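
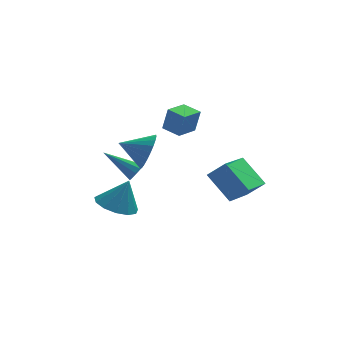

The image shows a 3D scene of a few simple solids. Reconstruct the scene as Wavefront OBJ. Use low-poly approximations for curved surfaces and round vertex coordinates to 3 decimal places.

v -3.134 -1.3 0.071
v -2.27 -1.89 -0.235
v -2.506 -1.16 1.569
v -2.128 -1.304 -0.35
v -2.305 -0.716 -0.33
v -2.745 -0.314 -0.183
v -3.309 -0.224 0.044
v -3.816 -0.476 0.28
v -4.107 -0.99 0.45
v -4.089 -1.602 0.499
v -3.768 -2.118 0.413
v -3.245 -2.374 0.218
v -2.687 -2.289 -0.024
v -1.758 2.69 -0.32
v -1.452 2.667 0.172
v -3.302 3.55 0.68
v -1.382 2.98 0.012
v -1.455 3.182 -0.275
v -1.644 3.197 -0.579
v -1.877 3.018 -0.784
v -2.065 2.714 -0.812
v -2.135 2.401 -0.653
v -2.062 2.198 -0.366
v -1.873 2.184 -0.062
v -1.64 2.363 0.144
v 0.202 1.919 2.584
v 0.474 1.93 3.845
v -0.515 2.671 2.732
v -0.244 2.682 3.993
v 1.084 2.798 2.387
v 1.355 2.809 3.648
v 0.366 3.55 2.535
v 0.638 3.561 3.796
v 0.963 -2.235 2.368
v 1.786 -2.422 3.178
v 2.031 -0.569 1.666
v 2.855 -0.756 2.476
v 1.865 -3.304 1.204
v 2.689 -3.491 2.014
v 2.934 -1.638 0.502
v 3.757 -1.825 1.312
v -1.481 -0.005 2.759
v -1.064 0.452 3.608
v -2.839 0.265 3.281
v -1.098 0.771 3.353
v -1.19 0.972 3.009
v -1.327 1.025 2.626
v -1.487 0.921 2.264
v -1.646 0.675 1.977
v -1.78 0.326 1.809
v -1.868 -0.073 1.786
v -1.898 -0.462 1.911
v -1.864 -0.781 2.165
v -1.771 -0.983 2.509
v -1.635 -1.035 2.892
v -1.475 -0.931 3.254
v -1.316 -0.686 3.541
v -1.182 -0.337 3.709
v -1.093 0.063 3.733
f 2 1 4
f 2 4 3
f 4 1 5
f 4 5 3
f 5 1 6
f 5 6 3
f 6 1 7
f 6 7 3
f 7 1 8
f 7 8 3
f 8 1 9
f 8 9 3
f 9 1 10
f 9 10 3
f 10 1 11
f 10 11 3
f 11 1 12
f 11 12 3
f 12 1 13
f 12 13 3
f 13 1 2
f 13 2 3
f 15 14 17
f 15 17 16
f 17 14 18
f 17 18 16
f 18 14 19
f 18 19 16
f 19 14 20
f 19 20 16
f 20 14 21
f 20 21 16
f 21 14 22
f 21 22 16
f 22 14 23
f 22 23 16
f 23 14 24
f 23 24 16
f 24 14 25
f 24 25 16
f 25 14 15
f 25 15 16
f 27 29 26
f 30 27 26
f 26 29 28
f 28 30 26
f 27 33 29
f 31 27 30
f 31 33 27
f 29 33 28
f 32 30 28
f 28 33 32
f 32 31 30
f 33 31 32
f 35 37 34
f 38 35 34
f 34 37 36
f 36 38 34
f 35 41 37
f 39 35 38
f 39 41 35
f 37 41 36
f 40 38 36
f 36 41 40
f 40 39 38
f 41 39 40
f 43 42 45
f 43 45 44
f 45 42 46
f 45 46 44
f 46 42 47
f 46 47 44
f 47 42 48
f 47 48 44
f 48 42 49
f 48 49 44
f 49 42 50
f 49 50 44
f 50 42 51
f 50 51 44
f 51 42 52
f 51 52 44
f 52 42 53
f 52 53 44
f 53 42 54
f 53 54 44
f 54 42 55
f 54 55 44
f 55 42 56
f 55 56 44
f 56 42 57
f 56 57 44
f 57 42 58
f 57 58 44
f 58 42 59
f 58 59 44
f 59 42 43
f 59 43 44



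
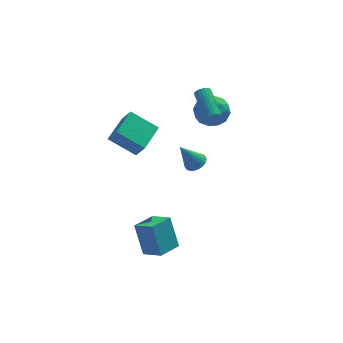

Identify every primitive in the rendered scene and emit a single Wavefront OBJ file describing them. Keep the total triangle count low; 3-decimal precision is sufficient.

v -1.557 -4.107 -4.239
v -1.913 -3.243 -2.347
v -0.366 -3.125 -4.463
v -0.721 -2.262 -2.571
v -0.679 -5.038 -3.649
v -1.034 -4.175 -1.757
v 0.513 -4.057 -3.873
v 0.157 -3.193 -1.981
v 4.197 4.554 1.171
v 4.682 4.076 2.144
v 3.018 3.044 1.016
v 3.503 2.566 1.989
v 2.836 3.545 2.078
v 3.565 4.478 2.174
v 4.135 2.642 0.986
v 4.864 3.575 1.082
v 4.644 2.894 2.03
v 3.841 3.452 2.705
v 3.859 3.668 0.455
v 3.056 4.226 1.13
v 4.543 4.448 1.671
v 3.157 2.672 1.489
v 2.765 3.248 1.541
v 3.05 2.967 2.113
v 3.887 4.684 1.688
v 4.172 4.403 2.261
v 3.086 4.091 2.222
v 3.528 2.717 0.899
v 3.813 2.436 1.472
v 4.65 4.153 1.047
v 4.935 3.872 1.619
v 4.614 3.029 0.938
v 4.806 3.471 2.176
v 4.112 2.584 2.085
v 4.484 2.629 1.496
v 4.913 3.177 1.552
v 4.334 3.799 2.573
v 3.64 2.912 2.482
v 3.248 3.488 2.534
v 3.677 4.036 2.59
v 4.311 3.105 2.506
v 4.06 4.208 0.678
v 3.366 3.321 0.587
v 4.023 3.084 0.57
v 4.452 3.632 0.626
v 3.588 4.536 1.075
v 2.894 3.649 0.984
v 2.787 3.943 1.608
v 3.216 4.491 1.664
v 3.389 4.015 0.654
v 3.465 1.171 2.895
v 3.716 1.015 3.323
v 3.445 2.973 4.194
v 3.195 3.129 3.765
v 3.869 1.086 3.211
v 3.599 3.044 4.082
v 3.961 1.17 3.051
v 3.691 3.128 3.922
v 3.978 1.254 2.867
v 3.707 3.212 3.738
v 3.916 1.325 2.687
v 3.646 3.284 3.558
v 3.786 1.373 2.539
v 3.516 3.332 3.41
v 3.607 1.39 2.445
v 3.337 3.349 3.316
v 3.407 1.374 2.42
v 3.136 3.332 3.29
v 3.215 1.327 2.466
v 2.944 3.285 3.337
v 3.061 1.256 2.578
v 2.791 3.214 3.449
v 2.969 1.172 2.738
v 2.699 3.13 3.609
v 2.953 1.088 2.922
v 2.682 3.046 3.793
v 3.014 1.016 3.102
v 2.744 2.975 3.973
v 3.144 0.968 3.25
v 2.874 2.927 4.121
v 3.323 0.951 3.344
v 3.053 2.91 4.215
v 3.524 0.968 3.37
v 3.253 2.926 4.24
v 2.737 2.74 -2.422
v 3.252 2.27 -2.143
v 1.763 2.66 -0.758
v 3.367 2.548 -2.062
v 3.374 2.86 -2.043
v 3.27 3.15 -2.09
v 3.075 3.37 -2.194
v 2.821 3.48 -2.338
v 2.553 3.463 -2.496
v 2.316 3.32 -2.641
v 2.153 3.077 -2.748
v 2.09 2.776 -2.799
v 2.14 2.469 -2.785
v 2.293 2.208 -2.708
v 2.522 2.039 -2.581
v 2.789 1.991 -2.427
v 3.047 2.073 -2.272
v -2.87 0.163 2.715
v -2.444 -0.394 3.737
v -1.802 1.73 3.123
v -1.376 1.173 4.145
v -1.364 -0.593 1.675
v -0.938 -1.15 2.697
v -0.296 0.974 2.083
v 0.13 0.417 3.105
f 2 4 1
f 5 2 1
f 1 4 3
f 3 5 1
f 2 8 4
f 6 2 5
f 6 8 2
f 4 8 3
f 7 5 3
f 3 8 7
f 7 6 5
f 8 6 7
f 9 46 25
f 46 20 49
f 25 49 14
f 46 49 25
f 9 25 21
f 25 14 26
f 21 26 10
f 25 26 21
f 9 21 30
f 21 10 31
f 30 31 16
f 21 31 30
f 9 30 42
f 30 16 45
f 42 45 19
f 30 45 42
f 9 42 46
f 42 19 50
f 46 50 20
f 42 50 46
f 10 26 37
f 26 14 40
f 37 40 18
f 26 40 37
f 14 49 27
f 49 20 48
f 27 48 13
f 49 48 27
f 20 50 47
f 50 19 43
f 47 43 11
f 50 43 47
f 19 45 44
f 45 16 32
f 44 32 15
f 45 32 44
f 16 31 36
f 31 10 33
f 36 33 17
f 31 33 36
f 12 38 24
f 38 18 39
f 24 39 13
f 38 39 24
f 12 24 22
f 24 13 23
f 22 23 11
f 24 23 22
f 12 22 29
f 22 11 28
f 29 28 15
f 22 28 29
f 12 29 34
f 29 15 35
f 34 35 17
f 29 35 34
f 12 34 38
f 34 17 41
f 38 41 18
f 34 41 38
f 13 39 27
f 39 18 40
f 27 40 14
f 39 40 27
f 11 23 47
f 23 13 48
f 47 48 20
f 23 48 47
f 15 28 44
f 28 11 43
f 44 43 19
f 28 43 44
f 17 35 36
f 35 15 32
f 36 32 16
f 35 32 36
f 18 41 37
f 41 17 33
f 37 33 10
f 41 33 37
f 52 51 55
f 52 55 53
f 53 55 56
f 53 56 54
f 55 51 57
f 55 57 56
f 56 57 58
f 56 58 54
f 57 51 59
f 57 59 58
f 58 59 60
f 58 60 54
f 59 51 61
f 59 61 60
f 60 61 62
f 60 62 54
f 61 51 63
f 61 63 62
f 62 63 64
f 62 64 54
f 63 51 65
f 63 65 64
f 64 65 66
f 64 66 54
f 65 51 67
f 65 67 66
f 66 67 68
f 66 68 54
f 67 51 69
f 67 69 68
f 68 69 70
f 68 70 54
f 69 51 71
f 69 71 70
f 70 71 72
f 70 72 54
f 71 51 73
f 71 73 72
f 72 73 74
f 72 74 54
f 73 51 75
f 73 75 74
f 74 75 76
f 74 76 54
f 75 51 77
f 75 77 76
f 76 77 78
f 76 78 54
f 77 51 79
f 77 79 78
f 78 79 80
f 78 80 54
f 79 51 81
f 79 81 80
f 80 81 82
f 80 82 54
f 81 51 83
f 81 83 82
f 82 83 84
f 82 84 54
f 83 51 52
f 83 52 84
f 84 52 53
f 84 53 54
f 86 85 88
f 86 88 87
f 88 85 89
f 88 89 87
f 89 85 90
f 89 90 87
f 90 85 91
f 90 91 87
f 91 85 92
f 91 92 87
f 92 85 93
f 92 93 87
f 93 85 94
f 93 94 87
f 94 85 95
f 94 95 87
f 95 85 96
f 95 96 87
f 96 85 97
f 96 97 87
f 97 85 98
f 97 98 87
f 98 85 99
f 98 99 87
f 99 85 100
f 99 100 87
f 100 85 101
f 100 101 87
f 101 85 86
f 101 86 87
f 103 105 102
f 106 103 102
f 102 105 104
f 104 106 102
f 103 109 105
f 107 103 106
f 107 109 103
f 105 109 104
f 108 106 104
f 104 109 108
f 108 107 106
f 109 107 108



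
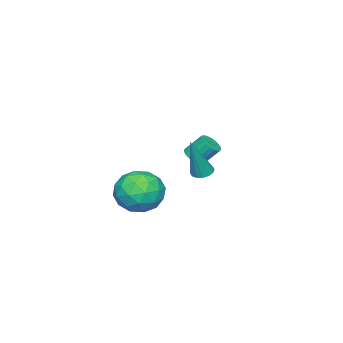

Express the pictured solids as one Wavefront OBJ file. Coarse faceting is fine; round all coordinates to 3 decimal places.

v -1.359 -1.48 -1.092
v -0.865 -1.61 -0.816
v -1.168 -0.931 0.048
v -1.661 -0.8 -0.228
v -0.8 -1.404 -0.956
v -1.103 -0.724 -0.092
v -0.845 -1.212 -1.123
v -1.148 -0.532 -0.259
v -0.992 -1.073 -1.284
v -1.295 -0.394 -0.42
v -1.212 -1.015 -1.406
v -1.514 -0.335 -0.542
v -1.461 -1.049 -1.467
v -1.763 -0.369 -0.603
v -1.689 -1.168 -1.453
v -1.992 -0.489 -0.589
v -1.852 -1.349 -1.368
v -2.155 -0.67 -0.504
v -1.917 -1.556 -1.228
v -2.22 -0.876 -0.364
v -1.872 -1.748 -1.061
v -2.175 -1.068 -0.197
v -1.725 -1.886 -0.9
v -2.028 -1.207 -0.036
v -1.506 -1.945 -0.778
v -1.808 -1.265 0.086
v -1.257 -1.911 -0.717
v -1.559 -1.231 0.147
v -1.028 -1.791 -0.731
v -1.331 -1.112 0.133
v 0.494 0.065 -0.903
v 0.986 0.092 -1.096
v 1.286 -0.065 1.103
v 0.914 0.352 -1.05
v 0.729 0.536 -0.965
v 0.481 0.593 -0.863
v 0.236 0.509 -0.772
v 0.06 0.306 -0.716
v 0.001 0.038 -0.709
v 0.073 -0.222 -0.755
v 0.259 -0.406 -0.84
v 0.507 -0.463 -0.942
v 0.751 -0.379 -1.033
v 0.927 -0.176 -1.09
v 4.101 -0.283 -0.218
v 4.726 -0.365 -1.2
v 2.894 -1.575 -0.88
v 3.519 -1.657 -1.862
v 3.958 -2.055 -0.856
v 4.704 -1.256 -0.447
v 2.916 -0.684 -1.633
v 3.662 0.115 -1.224
v 3.994 -0.613 -2.075
v 4.638 -1.46 -1.594
v 2.982 -0.48 -0.486
v 3.626 -1.327 -0.005
v 4.52 -0.21 -0.651
v 3.1 -1.73 -1.429
v 3.358 -1.963 -0.837
v 3.726 -2.011 -1.415
v 4.507 -0.734 -0.209
v 4.874 -0.782 -0.786
v 4.422 -1.775 -0.583
v 2.746 -1.158 -1.294
v 3.113 -1.206 -1.871
v 3.894 0.071 -0.665
v 4.262 0.023 -1.243
v 3.198 -0.165 -1.497
v 4.457 -0.404 -1.742
v 3.747 -1.164 -2.131
v 3.393 -0.592 -1.997
v 3.831 -0.122 -1.756
v 4.835 -0.902 -1.46
v 4.125 -1.662 -1.849
v 4.383 -1.895 -1.258
v 4.822 -1.426 -1.017
v 4.405 -1.048 -1.974
v 3.495 -0.278 -0.231
v 2.785 -1.038 -0.62
v 2.798 -0.514 -1.063
v 3.237 -0.045 -0.822
v 3.873 -0.776 0.051
v 3.163 -1.536 -0.338
v 3.789 -1.818 -0.324
v 4.227 -1.348 -0.083
v 3.215 -0.892 -0.106
f 2 1 5
f 2 5 3
f 3 5 6
f 3 6 4
f 5 1 7
f 5 7 6
f 6 7 8
f 6 8 4
f 7 1 9
f 7 9 8
f 8 9 10
f 8 10 4
f 9 1 11
f 9 11 10
f 10 11 12
f 10 12 4
f 11 1 13
f 11 13 12
f 12 13 14
f 12 14 4
f 13 1 15
f 13 15 14
f 14 15 16
f 14 16 4
f 15 1 17
f 15 17 16
f 16 17 18
f 16 18 4
f 17 1 19
f 17 19 18
f 18 19 20
f 18 20 4
f 19 1 21
f 19 21 20
f 20 21 22
f 20 22 4
f 21 1 23
f 21 23 22
f 22 23 24
f 22 24 4
f 23 1 25
f 23 25 24
f 24 25 26
f 24 26 4
f 25 1 27
f 25 27 26
f 26 27 28
f 26 28 4
f 27 1 29
f 27 29 28
f 28 29 30
f 28 30 4
f 29 1 2
f 29 2 30
f 30 2 3
f 30 3 4
f 32 31 34
f 32 34 33
f 34 31 35
f 34 35 33
f 35 31 36
f 35 36 33
f 36 31 37
f 36 37 33
f 37 31 38
f 37 38 33
f 38 31 39
f 38 39 33
f 39 31 40
f 39 40 33
f 40 31 41
f 40 41 33
f 41 31 42
f 41 42 33
f 42 31 43
f 42 43 33
f 43 31 44
f 43 44 33
f 44 31 32
f 44 32 33
f 45 82 61
f 82 56 85
f 61 85 50
f 82 85 61
f 45 61 57
f 61 50 62
f 57 62 46
f 61 62 57
f 45 57 66
f 57 46 67
f 66 67 52
f 57 67 66
f 45 66 78
f 66 52 81
f 78 81 55
f 66 81 78
f 45 78 82
f 78 55 86
f 82 86 56
f 78 86 82
f 46 62 73
f 62 50 76
f 73 76 54
f 62 76 73
f 50 85 63
f 85 56 84
f 63 84 49
f 85 84 63
f 56 86 83
f 86 55 79
f 83 79 47
f 86 79 83
f 55 81 80
f 81 52 68
f 80 68 51
f 81 68 80
f 52 67 72
f 67 46 69
f 72 69 53
f 67 69 72
f 48 74 60
f 74 54 75
f 60 75 49
f 74 75 60
f 48 60 58
f 60 49 59
f 58 59 47
f 60 59 58
f 48 58 65
f 58 47 64
f 65 64 51
f 58 64 65
f 48 65 70
f 65 51 71
f 70 71 53
f 65 71 70
f 48 70 74
f 70 53 77
f 74 77 54
f 70 77 74
f 49 75 63
f 75 54 76
f 63 76 50
f 75 76 63
f 47 59 83
f 59 49 84
f 83 84 56
f 59 84 83
f 51 64 80
f 64 47 79
f 80 79 55
f 64 79 80
f 53 71 72
f 71 51 68
f 72 68 52
f 71 68 72
f 54 77 73
f 77 53 69
f 73 69 46
f 77 69 73



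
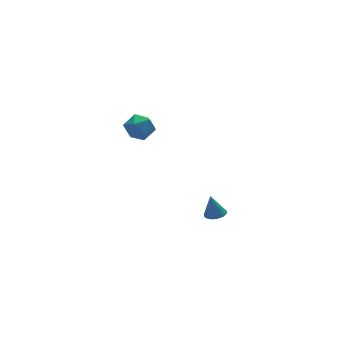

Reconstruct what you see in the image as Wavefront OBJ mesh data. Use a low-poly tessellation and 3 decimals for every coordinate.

v 0.374 -2.25 -4.602
v 0.803 -2.675 -4.462
v 0.206 -1.99 -3.298
v 0.958 -2.424 -4.492
v 0.98 -2.133 -4.548
v 0.863 -1.869 -4.615
v 0.633 -1.692 -4.68
v 0.344 -1.643 -4.726
v 0.062 -1.733 -4.745
v -0.149 -1.941 -4.73
v -0.24 -2.22 -4.686
v -0.191 -2.506 -4.623
v -0.012 -2.733 -4.555
v 0.255 -2.849 -4.498
v 0.549 -2.828 -4.464
v -3.612 -0.982 3.852
v -2.879 -0.99 3.359
v -4.261 -1.83 2.901
v -3.528 -1.838 2.408
v -3.538 -2.247 3.191
v -3.138 -1.724 3.778
v -4.002 -1.096 2.482
v -3.602 -0.573 3.069
v -3.121 -1.061 2.512
v -2.834 -1.772 2.95
v -4.306 -1.048 3.31
v -4.019 -1.759 3.748
f 2 1 4
f 2 4 3
f 4 1 5
f 4 5 3
f 5 1 6
f 5 6 3
f 6 1 7
f 6 7 3
f 7 1 8
f 7 8 3
f 8 1 9
f 8 9 3
f 9 1 10
f 9 10 3
f 10 1 11
f 10 11 3
f 11 1 12
f 11 12 3
f 12 1 13
f 12 13 3
f 13 1 14
f 13 14 3
f 14 1 15
f 14 15 3
f 15 1 2
f 15 2 3
f 16 27 21
f 16 21 17
f 16 17 23
f 16 23 26
f 16 26 27
f 17 21 25
f 21 27 20
f 27 26 18
f 26 23 22
f 23 17 24
f 19 25 20
f 19 20 18
f 19 18 22
f 19 22 24
f 19 24 25
f 20 25 21
f 18 20 27
f 22 18 26
f 24 22 23
f 25 24 17



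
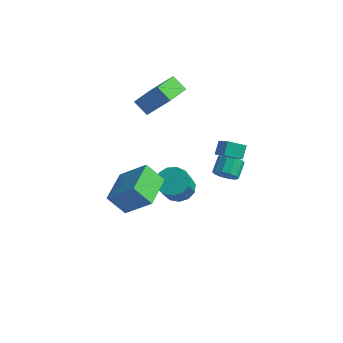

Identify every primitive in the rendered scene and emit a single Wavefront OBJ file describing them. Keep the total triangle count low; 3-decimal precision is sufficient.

v -1.205 -5.135 -1.965
v 0.348 -4.891 -0.634
v -1.778 -3.073 -1.675
v -0.225 -2.829 -0.343
v -0.315 -4.731 -3.077
v 1.238 -4.487 -1.745
v -0.888 -2.669 -2.786
v 0.665 -2.425 -1.455
v -0.384 0.564 -4.643
v 0.563 0.737 -4.757
v 0.972 -0.472 -3.191
v 0.024 -0.644 -3.077
v 0.378 1.119 -4.414
v 0.786 -0.09 -2.848
v -0.05 1.325 -4.143
v 0.359 0.117 -2.577
v -0.584 1.29 -4.031
v -0.175 0.081 -2.465
v -1.054 1.024 -4.113
v -0.646 -0.185 -2.547
v -1.312 0.612 -4.364
v -0.903 -0.596 -2.798
v -1.275 0.185 -4.703
v -0.867 -1.023 -3.137
v -0.956 -0.121 -5.023
v -0.547 -1.33 -3.457
v -0.454 -0.21 -5.223
v -0.046 -1.419 -3.657
v 0.069 -0.053 -5.238
v 0.477 -1.262 -3.672
v 0.448 0.3 -5.065
v 0.857 -0.909 -3.498
v 3.353 -0.626 -1.127
v 3.747 -0.218 -1.586
v 3.561 0.674 -0.952
v 3.167 0.266 -0.493
v 3.318 -0.209 -1.725
v 3.132 0.684 -1.091
v 2.902 -0.359 -1.635
v 2.716 0.533 -1.001
v 2.659 -0.611 -1.351
v 2.473 0.281 -0.718
v 2.68 -0.869 -0.982
v 2.494 0.023 -0.348
v 2.959 -1.034 -0.668
v 2.773 -0.142 -0.034
v 3.388 -1.044 -0.529
v 3.202 -0.151 0.105
v 3.804 -0.893 -0.619
v 3.618 -0.001 0.015
v 4.047 -0.641 -0.902
v 3.861 0.251 -0.269
v 4.026 -0.383 -1.272
v 3.84 0.509 -0.638
v 2.987 -1.143 0.786
v 2.862 -0.55 1.437
v 3.744 -0.528 0.371
v 3.618 0.066 1.022
v 3.962 -1.806 1.578
v 3.836 -1.212 2.229
v 4.718 -1.19 1.163
v 4.593 -0.597 1.814
v -1.917 -0.218 1.372
v -2.765 -0.202 2.103
v -2.013 1.482 1.222
v -2.862 1.499 1.952
v -0.538 0.001 2.968
v -1.387 0.018 3.698
v -0.635 1.702 2.817
v -1.483 1.718 3.548
f 2 4 1
f 5 2 1
f 1 4 3
f 3 5 1
f 2 8 4
f 6 2 5
f 6 8 2
f 4 8 3
f 7 5 3
f 3 8 7
f 7 6 5
f 8 6 7
f 10 9 13
f 10 13 11
f 11 13 14
f 11 14 12
f 13 9 15
f 13 15 14
f 14 15 16
f 14 16 12
f 15 9 17
f 15 17 16
f 16 17 18
f 16 18 12
f 17 9 19
f 17 19 18
f 18 19 20
f 18 20 12
f 19 9 21
f 19 21 20
f 20 21 22
f 20 22 12
f 21 9 23
f 21 23 22
f 22 23 24
f 22 24 12
f 23 9 25
f 23 25 24
f 24 25 26
f 24 26 12
f 25 9 27
f 25 27 26
f 26 27 28
f 26 28 12
f 27 9 29
f 27 29 28
f 28 29 30
f 28 30 12
f 29 9 31
f 29 31 30
f 30 31 32
f 30 32 12
f 31 9 10
f 31 10 32
f 32 10 11
f 32 11 12
f 34 33 37
f 34 37 35
f 35 37 38
f 35 38 36
f 37 33 39
f 37 39 38
f 38 39 40
f 38 40 36
f 39 33 41
f 39 41 40
f 40 41 42
f 40 42 36
f 41 33 43
f 41 43 42
f 42 43 44
f 42 44 36
f 43 33 45
f 43 45 44
f 44 45 46
f 44 46 36
f 45 33 47
f 45 47 46
f 46 47 48
f 46 48 36
f 47 33 49
f 47 49 48
f 48 49 50
f 48 50 36
f 49 33 51
f 49 51 50
f 50 51 52
f 50 52 36
f 51 33 53
f 51 53 52
f 52 53 54
f 52 54 36
f 53 33 34
f 53 34 54
f 54 34 35
f 54 35 36
f 56 58 55
f 59 56 55
f 55 58 57
f 57 59 55
f 56 62 58
f 60 56 59
f 60 62 56
f 58 62 57
f 61 59 57
f 57 62 61
f 61 60 59
f 62 60 61
f 64 66 63
f 67 64 63
f 63 66 65
f 65 67 63
f 64 70 66
f 68 64 67
f 68 70 64
f 66 70 65
f 69 67 65
f 65 70 69
f 69 68 67
f 70 68 69



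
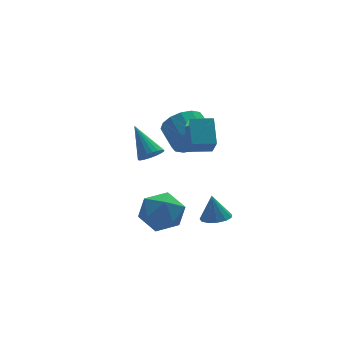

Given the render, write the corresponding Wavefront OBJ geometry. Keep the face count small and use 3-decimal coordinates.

v 1.659 -1.775 0.565
v 1.532 -2.445 1.415
v 1.997 -0.766 1.412
v 1.869 -1.436 2.262
v 2.631 -2.044 0.498
v 2.503 -2.714 1.348
v 2.968 -1.035 1.345
v 2.841 -1.705 2.195
v -0.316 -2.683 1.358
v 0.218 -2.506 1.267
v -0.524 -1.497 2.442
v 0.097 -2.381 1.107
v -0.096 -2.308 0.99
v -0.327 -2.299 0.936
v -0.556 -2.357 0.956
v -0.743 -2.472 1.045
v -0.857 -2.622 1.188
v -0.877 -2.784 1.361
v -0.801 -2.927 1.533
v -0.64 -3.029 1.675
v -0.424 -3.071 1.762
v -0.189 -3.045 1.779
v 0.024 -2.957 1.723
v 0.178 -2.822 1.605
v 0.247 -2.662 1.443
v 3.307 -1.032 -4.277
v 3.71 -0.482 -4.383
v 3.233 -0.748 -3.083
v 3.344 -0.361 -4.434
v 2.966 -0.453 -4.436
v 2.697 -0.729 -4.387
v 2.621 -1.101 -4.303
v 2.763 -1.451 -4.211
v 3.077 -1.668 -4.14
v 3.465 -1.683 -4.113
v 3.802 -1.492 -4.137
v 3.982 -1.154 -4.207
v 3.948 -0.778 -4.298
v 3.26 1.179 -0.805
v 3.933 1.466 -1.457
v 3.932 2.628 -0.947
v 3.26 2.341 -0.295
v 3.487 1.562 -1.678
v 3.486 2.725 -1.168
v 2.98 1.556 -1.665
v 2.979 2.719 -1.155
v 2.548 1.449 -1.422
v 2.547 2.612 -0.911
v 2.307 1.269 -1.013
v 2.306 2.432 -0.502
v 2.321 1.065 -0.549
v 2.321 2.228 -0.038
v 2.588 0.892 -0.153
v 2.587 2.054 0.357
v 3.034 0.795 0.068
v 3.033 1.958 0.578
v 3.541 0.801 0.055
v 3.54 1.964 0.565
v 3.973 0.908 -0.189
v 3.972 2.071 0.322
v 4.214 1.088 -0.598
v 4.213 2.251 -0.087
v 4.199 1.292 -1.062
v 4.199 2.455 -0.551
v -0.84 -2.539 -2.172
v 0.039 -2.486 -2.728
v -0.039 -3.434 -0.992
v 0.84 -3.381 -1.548
v 0.456 -2.525 -1.097
v -0.039 -1.971 -1.826
v 0.039 -3.949 -1.894
v -0.456 -3.395 -2.623
v 0.582 -3.357 -2.556
v 0.84 -2.477 -2.063
v -0.84 -3.443 -1.657
v -0.582 -2.563 -1.164
f 2 4 1
f 5 2 1
f 1 4 3
f 3 5 1
f 2 8 4
f 6 2 5
f 6 8 2
f 4 8 3
f 7 5 3
f 3 8 7
f 7 6 5
f 8 6 7
f 10 9 12
f 10 12 11
f 12 9 13
f 12 13 11
f 13 9 14
f 13 14 11
f 14 9 15
f 14 15 11
f 15 9 16
f 15 16 11
f 16 9 17
f 16 17 11
f 17 9 18
f 17 18 11
f 18 9 19
f 18 19 11
f 19 9 20
f 19 20 11
f 20 9 21
f 20 21 11
f 21 9 22
f 21 22 11
f 22 9 23
f 22 23 11
f 23 9 24
f 23 24 11
f 24 9 25
f 24 25 11
f 25 9 10
f 25 10 11
f 27 26 29
f 27 29 28
f 29 26 30
f 29 30 28
f 30 26 31
f 30 31 28
f 31 26 32
f 31 32 28
f 32 26 33
f 32 33 28
f 33 26 34
f 33 34 28
f 34 26 35
f 34 35 28
f 35 26 36
f 35 36 28
f 36 26 37
f 36 37 28
f 37 26 38
f 37 38 28
f 38 26 27
f 38 27 28
f 40 39 43
f 40 43 41
f 41 43 44
f 41 44 42
f 43 39 45
f 43 45 44
f 44 45 46
f 44 46 42
f 45 39 47
f 45 47 46
f 46 47 48
f 46 48 42
f 47 39 49
f 47 49 48
f 48 49 50
f 48 50 42
f 49 39 51
f 49 51 50
f 50 51 52
f 50 52 42
f 51 39 53
f 51 53 52
f 52 53 54
f 52 54 42
f 53 39 55
f 53 55 54
f 54 55 56
f 54 56 42
f 55 39 57
f 55 57 56
f 56 57 58
f 56 58 42
f 57 39 59
f 57 59 58
f 58 59 60
f 58 60 42
f 59 39 61
f 59 61 60
f 60 61 62
f 60 62 42
f 61 39 63
f 61 63 62
f 62 63 64
f 62 64 42
f 63 39 40
f 63 40 64
f 64 40 41
f 64 41 42
f 65 76 70
f 65 70 66
f 65 66 72
f 65 72 75
f 65 75 76
f 66 70 74
f 70 76 69
f 76 75 67
f 75 72 71
f 72 66 73
f 68 74 69
f 68 69 67
f 68 67 71
f 68 71 73
f 68 73 74
f 69 74 70
f 67 69 76
f 71 67 75
f 73 71 72
f 74 73 66



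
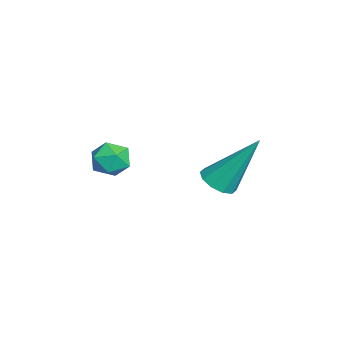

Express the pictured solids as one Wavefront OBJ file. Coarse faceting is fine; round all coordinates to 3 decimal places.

v -0.907 -0.501 -0.617
v -0.304 -0.406 -0.726
v -0.773 0.641 1.117
v -0.501 -0.124 -0.896
v -0.853 0.013 -0.959
v -1.226 -0.045 -0.892
v -1.477 -0.278 -0.719
v -1.51 -0.596 -0.508
v -1.313 -0.877 -0.338
v -0.961 -1.015 -0.274
v -0.589 -0.956 -0.342
v -0.338 -0.723 -0.514
v -0.8 -3.443 0.9
v -0.536 -3.042 0.46
v 0.116 -3.958 0.98
v 0.38 -3.557 0.54
v 0.223 -3.333 1.131
v -0.344 -3.015 1.082
v -0.076 -3.985 0.358
v -0.643 -3.667 0.309
v -0.089 -3.377 0.125
v 0.096 -2.974 0.603
v -0.516 -4.026 0.837
v -0.331 -3.623 1.315
f 2 1 4
f 2 4 3
f 4 1 5
f 4 5 3
f 5 1 6
f 5 6 3
f 6 1 7
f 6 7 3
f 7 1 8
f 7 8 3
f 8 1 9
f 8 9 3
f 9 1 10
f 9 10 3
f 10 1 11
f 10 11 3
f 11 1 12
f 11 12 3
f 12 1 2
f 12 2 3
f 13 24 18
f 13 18 14
f 13 14 20
f 13 20 23
f 13 23 24
f 14 18 22
f 18 24 17
f 24 23 15
f 23 20 19
f 20 14 21
f 16 22 17
f 16 17 15
f 16 15 19
f 16 19 21
f 16 21 22
f 17 22 18
f 15 17 24
f 19 15 23
f 21 19 20
f 22 21 14



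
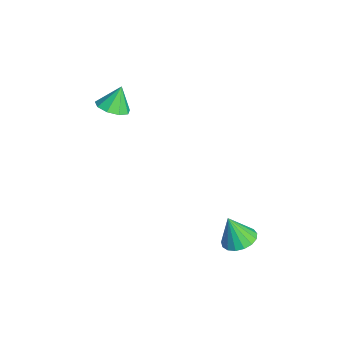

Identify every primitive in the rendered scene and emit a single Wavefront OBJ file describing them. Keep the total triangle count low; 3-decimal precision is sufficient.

v -2.928 -3.569 1.634
v -2.256 -2.855 1.5
v -3.272 -2.991 2.986
v -2.857 -2.655 1.261
v -3.491 -2.883 1.197
v -3.862 -3.432 1.337
v -3.795 -4.045 1.617
v -3.323 -4.436 1.904
v -2.665 -4.421 2.065
v -2.13 -4.007 2.025
v -1.969 -3.389 1.802
v 3.955 1.781 -4.287
v 4.445 2.578 -3.935
v 3.665 1.219 -2.613
v 3.991 2.727 -3.964
v 3.529 2.658 -4.066
v 3.164 2.389 -4.22
v 2.98 1.981 -4.389
v 3.02 1.527 -4.534
v 3.273 1.131 -4.623
v 3.683 0.884 -4.635
v 4.155 0.842 -4.568
v 4.581 1.016 -4.436
v 4.864 1.365 -4.27
v 4.938 1.809 -4.108
v 4.787 2.247 -3.987
f 2 1 4
f 2 4 3
f 4 1 5
f 4 5 3
f 5 1 6
f 5 6 3
f 6 1 7
f 6 7 3
f 7 1 8
f 7 8 3
f 8 1 9
f 8 9 3
f 9 1 10
f 9 10 3
f 10 1 11
f 10 11 3
f 11 1 2
f 11 2 3
f 13 12 15
f 13 15 14
f 15 12 16
f 15 16 14
f 16 12 17
f 16 17 14
f 17 12 18
f 17 18 14
f 18 12 19
f 18 19 14
f 19 12 20
f 19 20 14
f 20 12 21
f 20 21 14
f 21 12 22
f 21 22 14
f 22 12 23
f 22 23 14
f 23 12 24
f 23 24 14
f 24 12 25
f 24 25 14
f 25 12 26
f 25 26 14
f 26 12 13
f 26 13 14



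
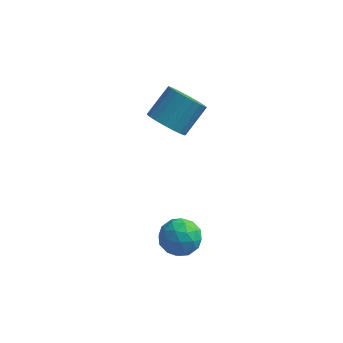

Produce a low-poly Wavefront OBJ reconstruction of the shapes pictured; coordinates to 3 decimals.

v -2.548 -2.146 -0.338
v -1.905 -2.57 0.025
v -3.235 -3.33 -0.505
v -2.592 -3.754 -0.142
v -3.076 -3.232 0.326
v -2.651 -2.501 0.429
v -2.489 -3.399 -0.909
v -2.064 -2.668 -0.806
v -1.868 -3.345 -0.328
v -2.231 -3.242 0.435
v -2.909 -2.658 -0.915
v -3.272 -2.555 -0.152
v -2.167 -2.254 -0.142
v -2.973 -3.646 -0.338
v -3.258 -3.339 -0.063
v -2.88 -3.588 0.151
v -2.605 -2.214 0.096
v -2.227 -2.463 0.309
v -2.915 -2.852 0.486
v -2.913 -3.437 -0.789
v -2.535 -3.686 -0.576
v -2.26 -2.312 -0.631
v -1.882 -2.561 -0.417
v -2.225 -3.048 -0.966
v -1.767 -2.959 -0.136
v -2.17 -3.654 -0.234
v -2.11 -3.446 -0.685
v -1.86 -3.016 -0.625
v -1.98 -2.898 0.313
v -2.383 -3.594 0.215
v -2.668 -3.287 0.49
v -2.419 -2.858 0.55
v -1.958 -3.353 0.105
v -2.757 -2.306 -0.695
v -3.16 -3.002 -0.793
v -2.721 -3.042 -1.03
v -2.472 -2.613 -0.97
v -2.97 -2.246 -0.246
v -3.373 -2.941 -0.344
v -3.28 -2.884 0.145
v -3.03 -2.454 0.205
v -3.182 -2.547 -0.585
v -4.185 0.789 2.507
v -3.528 0.26 2.674
v -2.978 1.242 3.621
v -3.635 1.771 3.453
v -3.401 0.452 2.401
v -2.851 1.434 3.347
v -3.409 0.703 2.146
v -2.859 1.685 3.092
v -3.551 0.968 1.953
v -3.002 1.95 2.899
v -3.803 1.203 1.856
v -3.254 2.184 2.803
v -4.121 1.366 1.872
v -3.572 2.347 2.818
v -4.45 1.429 1.997
v -3.901 2.411 2.943
v -4.733 1.382 2.211
v -4.184 2.363 3.157
v -4.921 1.232 2.475
v -4.372 2.213 3.422
v -4.982 1.005 2.746
v -4.433 1.987 3.692
v -4.905 0.742 2.974
v -4.356 1.723 3.921
v -4.703 0.486 3.122
v -4.154 1.468 4.069
v -4.412 0.283 3.164
v -3.863 1.265 4.11
v -4.081 0.167 3.092
v -3.532 1.149 4.038
v -3.769 0.159 2.919
v -3.219 1.141 3.865
f 1 38 17
f 38 12 41
f 17 41 6
f 38 41 17
f 1 17 13
f 17 6 18
f 13 18 2
f 17 18 13
f 1 13 22
f 13 2 23
f 22 23 8
f 13 23 22
f 1 22 34
f 22 8 37
f 34 37 11
f 22 37 34
f 1 34 38
f 34 11 42
f 38 42 12
f 34 42 38
f 2 18 29
f 18 6 32
f 29 32 10
f 18 32 29
f 6 41 19
f 41 12 40
f 19 40 5
f 41 40 19
f 12 42 39
f 42 11 35
f 39 35 3
f 42 35 39
f 11 37 36
f 37 8 24
f 36 24 7
f 37 24 36
f 8 23 28
f 23 2 25
f 28 25 9
f 23 25 28
f 4 30 16
f 30 10 31
f 16 31 5
f 30 31 16
f 4 16 14
f 16 5 15
f 14 15 3
f 16 15 14
f 4 14 21
f 14 3 20
f 21 20 7
f 14 20 21
f 4 21 26
f 21 7 27
f 26 27 9
f 21 27 26
f 4 26 30
f 26 9 33
f 30 33 10
f 26 33 30
f 5 31 19
f 31 10 32
f 19 32 6
f 31 32 19
f 3 15 39
f 15 5 40
f 39 40 12
f 15 40 39
f 7 20 36
f 20 3 35
f 36 35 11
f 20 35 36
f 9 27 28
f 27 7 24
f 28 24 8
f 27 24 28
f 10 33 29
f 33 9 25
f 29 25 2
f 33 25 29
f 44 43 47
f 44 47 45
f 45 47 48
f 45 48 46
f 47 43 49
f 47 49 48
f 48 49 50
f 48 50 46
f 49 43 51
f 49 51 50
f 50 51 52
f 50 52 46
f 51 43 53
f 51 53 52
f 52 53 54
f 52 54 46
f 53 43 55
f 53 55 54
f 54 55 56
f 54 56 46
f 55 43 57
f 55 57 56
f 56 57 58
f 56 58 46
f 57 43 59
f 57 59 58
f 58 59 60
f 58 60 46
f 59 43 61
f 59 61 60
f 60 61 62
f 60 62 46
f 61 43 63
f 61 63 62
f 62 63 64
f 62 64 46
f 63 43 65
f 63 65 64
f 64 65 66
f 64 66 46
f 65 43 67
f 65 67 66
f 66 67 68
f 66 68 46
f 67 43 69
f 67 69 68
f 68 69 70
f 68 70 46
f 69 43 71
f 69 71 70
f 70 71 72
f 70 72 46
f 71 43 73
f 71 73 72
f 72 73 74
f 72 74 46
f 73 43 44
f 73 44 74
f 74 44 45
f 74 45 46



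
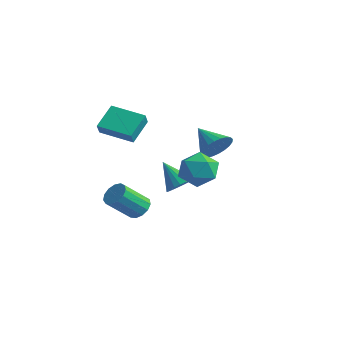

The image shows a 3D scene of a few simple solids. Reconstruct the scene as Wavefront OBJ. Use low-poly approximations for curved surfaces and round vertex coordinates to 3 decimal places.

v -0.68 -2.309 -1.296
v -0.344 -2.854 -1.724
v -0.783 -4.156 -0.411
v -1.12 -3.611 0.016
v -0.036 -2.696 -1.464
v -0.475 -3.997 -0.151
v 0.068 -2.414 -1.15
v -0.371 -3.716 0.163
v -0.066 -2.1 -0.883
v -0.505 -3.401 0.43
v -0.395 -1.852 -0.747
v -0.834 -3.153 0.566
v -0.814 -1.749 -0.786
v -1.254 -3.05 0.527
v -1.192 -1.824 -0.986
v -1.631 -3.126 0.326
v -1.407 -2.053 -1.285
v -1.846 -3.355 0.027
v -1.391 -2.364 -1.588
v -1.83 -3.665 -0.275
v -1.15 -2.657 -1.798
v -1.589 -3.958 -0.485
v -0.76 -2.84 -1.849
v -1.199 -4.141 -0.536
v 0.931 1.646 2.306
v 1.439 1.849 3.156
v -0.571 1.774 3.174
v 1.386 2.211 3.01
v 1.263 2.487 2.757
v 1.09 2.635 2.435
v 0.893 2.633 2.094
v 0.701 2.48 1.785
v 0.545 2.2 1.555
v 0.448 1.836 1.44
v 0.424 1.443 1.457
v 0.477 1.081 1.603
v 0.6 0.805 1.856
v 0.773 0.657 2.177
v 0.97 0.66 2.519
v 1.161 0.812 2.827
v 1.318 1.092 3.057
v 1.415 1.456 3.172
v 3.856 -1.598 2.251
v 4.686 -2.231 2.726
v 2.594 -2.469 3.294
v 3.424 -3.102 3.769
v 3.358 -1.981 3.996
v 4.138 -1.442 3.351
v 3.142 -3.258 2.669
v 3.922 -2.719 2.024
v 4.244 -3.257 2.984
v 4.377 -2.467 3.804
v 2.903 -2.233 2.216
v 3.036 -1.443 3.036
v -3.53 -2.434 3.239
v -3.849 -1.136 4.207
v -1.716 -1.726 2.886
v -2.034 -0.428 3.854
v -3.226 -2.872 3.926
v -3.544 -1.574 4.894
v -1.411 -2.164 3.573
v -1.73 -0.866 4.541
v -0.349 0.32 -0.456
v 0.278 0.092 0.086
v -1.551 0.18 0.876
v 0.276 0.448 0.12
v 0.165 0.782 0.055
v -0.035 1.035 -0.098
v -0.289 1.165 -0.314
v -0.553 1.149 -0.554
v -0.782 0.99 -0.777
v -0.937 0.714 -0.945
v -0.989 0.37 -1.028
v -0.931 0.018 -1.013
v -0.773 -0.283 -0.901
v -0.541 -0.479 -0.712
v -0.276 -0.537 -0.48
v -0.023 -0.447 -0.243
v 0.173 -0.225 -0.043
f 2 1 5
f 2 5 3
f 3 5 6
f 3 6 4
f 5 1 7
f 5 7 6
f 6 7 8
f 6 8 4
f 7 1 9
f 7 9 8
f 8 9 10
f 8 10 4
f 9 1 11
f 9 11 10
f 10 11 12
f 10 12 4
f 11 1 13
f 11 13 12
f 12 13 14
f 12 14 4
f 13 1 15
f 13 15 14
f 14 15 16
f 14 16 4
f 15 1 17
f 15 17 16
f 16 17 18
f 16 18 4
f 17 1 19
f 17 19 18
f 18 19 20
f 18 20 4
f 19 1 21
f 19 21 20
f 20 21 22
f 20 22 4
f 21 1 23
f 21 23 22
f 22 23 24
f 22 24 4
f 23 1 2
f 23 2 24
f 24 2 3
f 24 3 4
f 26 25 28
f 26 28 27
f 28 25 29
f 28 29 27
f 29 25 30
f 29 30 27
f 30 25 31
f 30 31 27
f 31 25 32
f 31 32 27
f 32 25 33
f 32 33 27
f 33 25 34
f 33 34 27
f 34 25 35
f 34 35 27
f 35 25 36
f 35 36 27
f 36 25 37
f 36 37 27
f 37 25 38
f 37 38 27
f 38 25 39
f 38 39 27
f 39 25 40
f 39 40 27
f 40 25 41
f 40 41 27
f 41 25 42
f 41 42 27
f 42 25 26
f 42 26 27
f 43 54 48
f 43 48 44
f 43 44 50
f 43 50 53
f 43 53 54
f 44 48 52
f 48 54 47
f 54 53 45
f 53 50 49
f 50 44 51
f 46 52 47
f 46 47 45
f 46 45 49
f 46 49 51
f 46 51 52
f 47 52 48
f 45 47 54
f 49 45 53
f 51 49 50
f 52 51 44
f 56 58 55
f 59 56 55
f 55 58 57
f 57 59 55
f 56 62 58
f 60 56 59
f 60 62 56
f 58 62 57
f 61 59 57
f 57 62 61
f 61 60 59
f 62 60 61
f 64 63 66
f 64 66 65
f 66 63 67
f 66 67 65
f 67 63 68
f 67 68 65
f 68 63 69
f 68 69 65
f 69 63 70
f 69 70 65
f 70 63 71
f 70 71 65
f 71 63 72
f 71 72 65
f 72 63 73
f 72 73 65
f 73 63 74
f 73 74 65
f 74 63 75
f 74 75 65
f 75 63 76
f 75 76 65
f 76 63 77
f 76 77 65
f 77 63 78
f 77 78 65
f 78 63 79
f 78 79 65
f 79 63 64
f 79 64 65



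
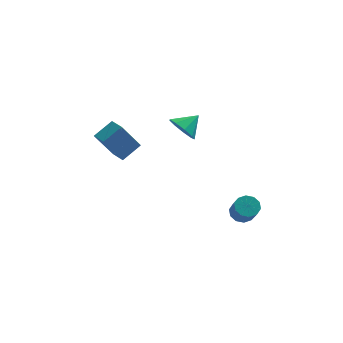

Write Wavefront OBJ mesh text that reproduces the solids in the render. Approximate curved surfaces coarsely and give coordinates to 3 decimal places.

v -0.152 3.126 2.5
v 0.556 2.74 1.944
v 0.772 3.754 3.24
v 0.36 3.328 1.689
v -0.076 3.821 1.814
v -0.548 3.989 2.26
v -0.834 3.753 2.819
v -0.801 3.223 3.228
v -0.464 2.648 3.297
v 0.019 2.296 2.993
v 0.422 2.332 2.459
v -4.424 2.718 1.689
v -3.45 3.445 2.442
v -5.002 3.556 1.626
v -4.028 4.283 2.379
v -3.412 3.277 -0.159
v -2.438 4.004 0.594
v -3.99 4.115 -0.222
v -3.016 4.842 0.531
v 3.17 0 -2.06
v 3.819 0.318 -1.954
v 4.078 -0.582 -0.835
v 3.43 -0.9 -0.94
v 3.513 0.539 -1.706
v 3.773 -0.361 -0.587
v 3.077 0.554 -1.593
v 3.336 -0.347 -0.473
v 2.676 0.357 -1.658
v 2.935 -0.543 -0.539
v 2.464 0.024 -1.877
v 2.723 -0.876 -0.757
v 2.522 -0.318 -2.165
v 2.781 -1.218 -1.046
v 2.827 -0.539 -2.413
v 3.087 -1.439 -1.294
v 3.264 -0.553 -2.527
v 3.523 -1.454 -1.407
v 3.665 -0.357 -2.461
v 3.924 -1.257 -1.342
v 3.877 -0.024 -2.243
v 4.136 -0.924 -1.123
f 2 1 4
f 2 4 3
f 4 1 5
f 4 5 3
f 5 1 6
f 5 6 3
f 6 1 7
f 6 7 3
f 7 1 8
f 7 8 3
f 8 1 9
f 8 9 3
f 9 1 10
f 9 10 3
f 10 1 11
f 10 11 3
f 11 1 2
f 11 2 3
f 13 15 12
f 16 13 12
f 12 15 14
f 14 16 12
f 13 19 15
f 17 13 16
f 17 19 13
f 15 19 14
f 18 16 14
f 14 19 18
f 18 17 16
f 19 17 18
f 21 20 24
f 21 24 22
f 22 24 25
f 22 25 23
f 24 20 26
f 24 26 25
f 25 26 27
f 25 27 23
f 26 20 28
f 26 28 27
f 27 28 29
f 27 29 23
f 28 20 30
f 28 30 29
f 29 30 31
f 29 31 23
f 30 20 32
f 30 32 31
f 31 32 33
f 31 33 23
f 32 20 34
f 32 34 33
f 33 34 35
f 33 35 23
f 34 20 36
f 34 36 35
f 35 36 37
f 35 37 23
f 36 20 38
f 36 38 37
f 37 38 39
f 37 39 23
f 38 20 40
f 38 40 39
f 39 40 41
f 39 41 23
f 40 20 21
f 40 21 41
f 41 21 22
f 41 22 23



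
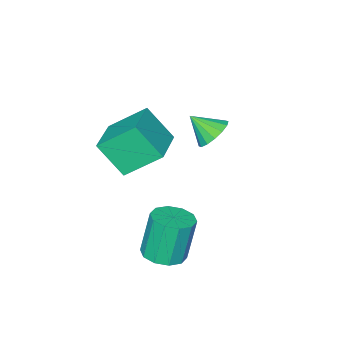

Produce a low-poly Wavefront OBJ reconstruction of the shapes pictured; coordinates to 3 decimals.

v -2.997 -2.043 1.766
v -2.348 -2.267 1.169
v -2.483 -2.977 2.674
v -2.163 -1.917 1.424
v -2.202 -1.601 1.771
v -2.454 -1.403 2.117
v -2.851 -1.377 2.368
v -3.287 -1.529 2.459
v -3.646 -1.82 2.363
v -3.831 -2.17 2.108
v -3.792 -2.486 1.761
v -3.54 -2.684 1.415
v -3.143 -2.71 1.164
v -2.707 -2.557 1.073
v 2.206 0.458 -1.499
v 3.127 0.257 -1.267
v 2.614 0.301 0.81
v 1.694 0.502 0.579
v 3.068 0.853 -1.294
v 2.556 0.897 0.783
v 2.681 1.298 -1.399
v 2.168 1.342 0.678
v 2.112 1.422 -1.542
v 1.599 1.466 0.535
v 1.579 1.178 -1.669
v 1.066 1.222 0.408
v 1.286 0.659 -1.73
v 0.773 0.703 0.347
v 1.344 0.063 -1.703
v 0.832 0.107 0.374
v 1.732 -0.382 -1.598
v 1.219 -0.338 0.479
v 2.301 -0.506 -1.455
v 1.788 -0.462 0.622
v 2.834 -0.262 -1.328
v 2.321 -0.218 0.749
v 0.238 -3.414 1.326
v 0.705 -4.552 2.8
v -0.879 -2.233 2.592
v -0.411 -3.371 4.066
v 1.951 -2.209 1.714
v 2.419 -3.347 3.188
v 0.835 -1.028 2.98
v 1.302 -2.166 4.454
f 2 1 4
f 2 4 3
f 4 1 5
f 4 5 3
f 5 1 6
f 5 6 3
f 6 1 7
f 6 7 3
f 7 1 8
f 7 8 3
f 8 1 9
f 8 9 3
f 9 1 10
f 9 10 3
f 10 1 11
f 10 11 3
f 11 1 12
f 11 12 3
f 12 1 13
f 12 13 3
f 13 1 14
f 13 14 3
f 14 1 2
f 14 2 3
f 16 15 19
f 16 19 17
f 17 19 20
f 17 20 18
f 19 15 21
f 19 21 20
f 20 21 22
f 20 22 18
f 21 15 23
f 21 23 22
f 22 23 24
f 22 24 18
f 23 15 25
f 23 25 24
f 24 25 26
f 24 26 18
f 25 15 27
f 25 27 26
f 26 27 28
f 26 28 18
f 27 15 29
f 27 29 28
f 28 29 30
f 28 30 18
f 29 15 31
f 29 31 30
f 30 31 32
f 30 32 18
f 31 15 33
f 31 33 32
f 32 33 34
f 32 34 18
f 33 15 35
f 33 35 34
f 34 35 36
f 34 36 18
f 35 15 16
f 35 16 36
f 36 16 17
f 36 17 18
f 38 40 37
f 41 38 37
f 37 40 39
f 39 41 37
f 38 44 40
f 42 38 41
f 42 44 38
f 40 44 39
f 43 41 39
f 39 44 43
f 43 42 41
f 44 42 43



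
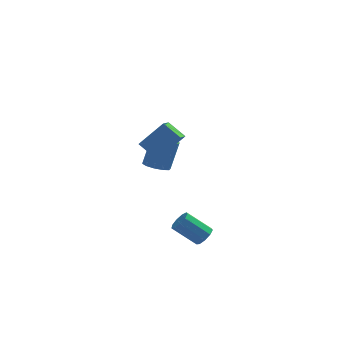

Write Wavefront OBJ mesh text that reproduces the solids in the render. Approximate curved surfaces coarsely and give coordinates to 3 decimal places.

v -0.106 -4.426 1.952
v -0.934 -3.854 2.606
v 0.146 -3.619 1.564
v -0.683 -3.047 2.218
v 1.103 -4.173 3.262
v 0.274 -3.601 3.916
v 1.354 -3.366 2.874
v 0.526 -2.794 3.528
v 2.327 -3.971 -4.095
v 2.6 -4.365 -3.685
v 1.346 -4.143 -2.636
v 1.073 -3.749 -3.045
v 2.732 -3.961 -3.612
v 1.478 -3.739 -2.563
v 2.675 -3.562 -3.765
v 1.421 -3.34 -2.716
v 2.455 -3.355 -4.072
v 1.201 -3.133 -3.023
v 2.175 -3.435 -4.389
v 0.921 -3.213 -3.34
v 1.966 -3.767 -4.569
v 0.712 -3.545 -3.52
v 1.926 -4.194 -4.527
v 0.672 -3.972 -3.477
v 2.073 -4.516 -4.282
v 0.82 -4.294 -3.233
v 2.339 -4.584 -3.95
v 1.086 -4.362 -2.901
v -0.116 -0.252 -1.226
v 0.608 -0.201 -1.453
v 1.08 0.362 0.179
v 0.356 0.312 0.406
v 0.4 0.212 -1.536
v 0.872 0.776 0.097
v -0.004 0.448 -1.5
v 0.468 1.012 0.132
v -0.451 0.417 -1.36
v 0.021 0.98 0.272
v -0.771 0.13 -1.169
v -0.299 0.694 0.464
v -0.84 -0.302 -0.999
v -0.368 0.261 0.633
v -0.632 -0.716 -0.917
v -0.16 -0.152 0.716
v -0.228 -0.952 -0.952
v 0.244 -0.388 0.68
v 0.219 -0.92 -1.092
v 0.691 -0.357 0.54
v 0.539 -0.634 -1.284
v 1.011 -0.07 0.349
f 2 4 1
f 5 2 1
f 1 4 3
f 3 5 1
f 2 8 4
f 6 2 5
f 6 8 2
f 4 8 3
f 7 5 3
f 3 8 7
f 7 6 5
f 8 6 7
f 10 9 13
f 10 13 11
f 11 13 14
f 11 14 12
f 13 9 15
f 13 15 14
f 14 15 16
f 14 16 12
f 15 9 17
f 15 17 16
f 16 17 18
f 16 18 12
f 17 9 19
f 17 19 18
f 18 19 20
f 18 20 12
f 19 9 21
f 19 21 20
f 20 21 22
f 20 22 12
f 21 9 23
f 21 23 22
f 22 23 24
f 22 24 12
f 23 9 25
f 23 25 24
f 24 25 26
f 24 26 12
f 25 9 27
f 25 27 26
f 26 27 28
f 26 28 12
f 27 9 10
f 27 10 28
f 28 10 11
f 28 11 12
f 30 29 33
f 30 33 31
f 31 33 34
f 31 34 32
f 33 29 35
f 33 35 34
f 34 35 36
f 34 36 32
f 35 29 37
f 35 37 36
f 36 37 38
f 36 38 32
f 37 29 39
f 37 39 38
f 38 39 40
f 38 40 32
f 39 29 41
f 39 41 40
f 40 41 42
f 40 42 32
f 41 29 43
f 41 43 42
f 42 43 44
f 42 44 32
f 43 29 45
f 43 45 44
f 44 45 46
f 44 46 32
f 45 29 47
f 45 47 46
f 46 47 48
f 46 48 32
f 47 29 49
f 47 49 48
f 48 49 50
f 48 50 32
f 49 29 30
f 49 30 50
f 50 30 31
f 50 31 32



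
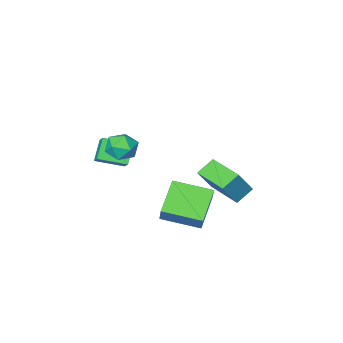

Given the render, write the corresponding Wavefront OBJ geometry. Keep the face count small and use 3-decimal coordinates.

v -0.831 3.65 -1.272
v -2.202 2.483 -0.134
v -0.521 4.311 -0.221
v -1.892 3.144 0.917
v 0.752 2.216 -0.837
v -0.619 1.049 0.301
v 1.062 2.877 0.214
v -0.309 1.71 1.352
v 0.545 -4.307 1.407
v 0.845 -3.41 2.146
v -0.824 -3.493 0.975
v -0.524 -2.596 1.714
v 1.244 -3.684 0.366
v 1.544 -2.787 1.105
v -0.125 -2.87 -0.066
v 0.175 -1.973 0.673
v -3.459 0.421 -0.93
v -4.458 0.35 -0.269
v -3.645 2.573 -0.98
v -4.644 2.502 -0.319
v -2.496 0.538 0.539
v -3.495 0.467 1.2
v -2.682 2.69 0.489
v -3.681 2.619 1.15
v 0.716 -0.721 2.627
v 1.478 -1.285 2.815
v -0.018 -1.935 1.965
v 0.744 -2.499 2.153
v 0.192 -2.175 2.878
v 0.646 -1.425 3.287
v 0.814 -1.795 1.493
v 1.268 -1.045 1.902
v 1.539 -1.949 2.114
v 1.155 -2.184 2.97
v 0.305 -1.036 1.81
v -0.079 -1.271 2.666
f 2 4 1
f 5 2 1
f 1 4 3
f 3 5 1
f 2 8 4
f 6 2 5
f 6 8 2
f 4 8 3
f 7 5 3
f 3 8 7
f 7 6 5
f 8 6 7
f 10 12 9
f 13 10 9
f 9 12 11
f 11 13 9
f 10 16 12
f 14 10 13
f 14 16 10
f 12 16 11
f 15 13 11
f 11 16 15
f 15 14 13
f 16 14 15
f 18 20 17
f 21 18 17
f 17 20 19
f 19 21 17
f 18 24 20
f 22 18 21
f 22 24 18
f 20 24 19
f 23 21 19
f 19 24 23
f 23 22 21
f 24 22 23
f 25 36 30
f 25 30 26
f 25 26 32
f 25 32 35
f 25 35 36
f 26 30 34
f 30 36 29
f 36 35 27
f 35 32 31
f 32 26 33
f 28 34 29
f 28 29 27
f 28 27 31
f 28 31 33
f 28 33 34
f 29 34 30
f 27 29 36
f 31 27 35
f 33 31 32
f 34 33 26



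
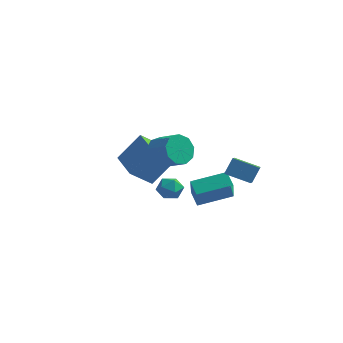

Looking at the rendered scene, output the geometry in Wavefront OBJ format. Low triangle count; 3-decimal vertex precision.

v 1.02 -2.937 -1.012
v 1.447 -3.296 -0.532
v 0.113 -3.664 -0.748
v 0.54 -4.023 -0.268
v 0.328 -3.333 -0.127
v 0.888 -2.884 -0.289
v 0.672 -4.076 -0.991
v 1.232 -3.627 -1.153
v 1.232 -4 -0.519
v 1.019 -3.541 0.015
v 0.541 -3.419 -1.295
v 0.328 -2.96 -0.761
v -0.494 -1.168 0.344
v 0.061 -0.821 -0.33
v 1.228 -1.305 0.381
v 0.674 -1.652 1.056
v -0.034 -0.378 0.126
v 1.134 -0.862 0.837
v -0.343 -0.305 0.684
v 0.824 -0.788 1.396
v -0.724 -0.636 1.084
v 0.444 -1.119 1.795
v -0.996 -1.215 1.138
v 0.171 -1.699 1.849
v -1.034 -1.773 0.82
v 0.134 -2.257 1.531
v -0.819 -2.048 0.28
v 0.349 -2.531 0.991
v -0.452 -1.911 -0.23
v 0.716 -2.395 0.481
v -0.104 -1.427 -0.471
v 1.063 -1.91 0.24
v 0.906 0.244 -3.332
v 0.358 0.886 -2.854
v 0.672 1.087 -4.731
v 0.124 1.729 -4.253
v 2.516 1.331 -2.947
v 1.968 1.973 -2.469
v 2.282 2.174 -4.346
v 1.734 2.816 -3.868
v -2.108 1.993 -4.204
v -3.061 1.223 -3.159
v -3.399 3.598 -4.199
v -4.351 2.829 -3.154
v -1.109 2.791 -2.706
v -2.061 2.022 -1.661
v -2.399 4.397 -2.701
v -3.352 3.627 -1.656
v 2.401 0.131 -1.399
v 2.657 0.683 -0.544
v 2.209 1.067 -1.945
v 2.465 1.619 -1.09
v 3.775 0.161 -1.83
v 4.031 0.713 -0.975
v 3.583 1.097 -2.376
v 3.839 1.649 -1.521
f 1 12 6
f 1 6 2
f 1 2 8
f 1 8 11
f 1 11 12
f 2 6 10
f 6 12 5
f 12 11 3
f 11 8 7
f 8 2 9
f 4 10 5
f 4 5 3
f 4 3 7
f 4 7 9
f 4 9 10
f 5 10 6
f 3 5 12
f 7 3 11
f 9 7 8
f 10 9 2
f 14 13 17
f 14 17 15
f 15 17 18
f 15 18 16
f 17 13 19
f 17 19 18
f 18 19 20
f 18 20 16
f 19 13 21
f 19 21 20
f 20 21 22
f 20 22 16
f 21 13 23
f 21 23 22
f 22 23 24
f 22 24 16
f 23 13 25
f 23 25 24
f 24 25 26
f 24 26 16
f 25 13 27
f 25 27 26
f 26 27 28
f 26 28 16
f 27 13 29
f 27 29 28
f 28 29 30
f 28 30 16
f 29 13 31
f 29 31 30
f 30 31 32
f 30 32 16
f 31 13 14
f 31 14 32
f 32 14 15
f 32 15 16
f 34 36 33
f 37 34 33
f 33 36 35
f 35 37 33
f 34 40 36
f 38 34 37
f 38 40 34
f 36 40 35
f 39 37 35
f 35 40 39
f 39 38 37
f 40 38 39
f 42 44 41
f 45 42 41
f 41 44 43
f 43 45 41
f 42 48 44
f 46 42 45
f 46 48 42
f 44 48 43
f 47 45 43
f 43 48 47
f 47 46 45
f 48 46 47
f 50 52 49
f 53 50 49
f 49 52 51
f 51 53 49
f 50 56 52
f 54 50 53
f 54 56 50
f 52 56 51
f 55 53 51
f 51 56 55
f 55 54 53
f 56 54 55



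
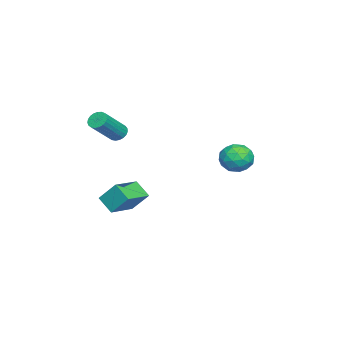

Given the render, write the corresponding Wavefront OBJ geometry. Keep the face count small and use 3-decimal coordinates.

v -1.684 -3.226 2.326
v -1.232 -2.999 1.968
v 0.256 -3.706 3.396
v -0.196 -3.934 3.754
v -1.284 -2.799 2.121
v 0.203 -3.506 3.55
v -1.406 -2.672 2.31
v 0.082 -3.38 3.739
v -1.575 -2.642 2.502
v -0.088 -3.349 3.93
v -1.764 -2.713 2.663
v -0.276 -3.42 4.092
v -1.938 -2.872 2.766
v -0.451 -3.579 4.195
v -2.069 -3.093 2.793
v -0.581 -3.8 4.221
v -2.133 -3.336 2.739
v -0.645 -4.044 4.167
v -2.119 -3.561 2.614
v -0.632 -4.268 4.042
v -2.03 -3.728 2.438
v -0.543 -4.435 3.867
v -1.881 -3.808 2.244
v -0.394 -4.515 3.672
v -1.698 -3.788 2.063
v -0.211 -4.495 3.491
v -1.513 -3.67 1.928
v -0.025 -4.377 3.356
v -1.357 -3.476 1.862
v 0.131 -4.183 3.29
v -1.257 -3.239 1.876
v 0.23 -3.946 3.304
v -2.365 -4.598 -3.131
v -2.238 -3.568 -1.926
v -4.158 -3.912 -3.528
v -4.03 -2.882 -2.323
v -1.85 -3.718 -3.937
v -1.722 -2.688 -2.732
v -3.642 -3.032 -4.334
v -3.515 -2.002 -3.129
v -1.695 4.116 1.39
v -0.804 4.546 1.102
v -0.896 2.694 1.738
v -0.005 3.124 1.45
v -0.477 3.443 2.309
v -0.971 4.321 2.094
v -0.729 2.919 0.746
v -1.223 3.797 0.531
v -0.207 3.806 0.704
v -0.051 4.13 1.67
v -1.649 3.11 1.17
v -1.493 3.434 2.136
v -1.32 4.456 1.216
v -0.38 2.784 1.624
v -0.658 2.972 2.129
v -0.134 3.224 1.96
v -1.418 4.323 1.798
v -0.894 4.576 1.629
v -0.702 3.928 2.339
v -0.806 2.664 1.211
v -0.282 2.917 1.042
v -1.566 4.016 0.88
v -1.042 4.268 0.711
v -0.998 3.312 0.501
v -0.445 4.274 0.813
v 0.025 3.438 1.017
v -0.401 3.317 0.603
v -0.691 3.834 0.477
v -0.354 4.464 1.38
v 0.116 3.629 1.585
v -0.162 3.816 2.089
v -0.452 4.332 1.963
v -0.003 4.029 1.146
v -1.816 3.611 1.255
v -1.346 2.776 1.46
v -1.248 2.908 0.877
v -1.538 3.424 0.751
v -1.725 3.802 1.823
v -1.255 2.966 2.027
v -1.009 3.406 2.363
v -1.299 3.923 2.237
v -1.697 3.211 1.694
f 2 1 5
f 2 5 3
f 3 5 6
f 3 6 4
f 5 1 7
f 5 7 6
f 6 7 8
f 6 8 4
f 7 1 9
f 7 9 8
f 8 9 10
f 8 10 4
f 9 1 11
f 9 11 10
f 10 11 12
f 10 12 4
f 11 1 13
f 11 13 12
f 12 13 14
f 12 14 4
f 13 1 15
f 13 15 14
f 14 15 16
f 14 16 4
f 15 1 17
f 15 17 16
f 16 17 18
f 16 18 4
f 17 1 19
f 17 19 18
f 18 19 20
f 18 20 4
f 19 1 21
f 19 21 20
f 20 21 22
f 20 22 4
f 21 1 23
f 21 23 22
f 22 23 24
f 22 24 4
f 23 1 25
f 23 25 24
f 24 25 26
f 24 26 4
f 25 1 27
f 25 27 26
f 26 27 28
f 26 28 4
f 27 1 29
f 27 29 28
f 28 29 30
f 28 30 4
f 29 1 31
f 29 31 30
f 30 31 32
f 30 32 4
f 31 1 2
f 31 2 32
f 32 2 3
f 32 3 4
f 34 36 33
f 37 34 33
f 33 36 35
f 35 37 33
f 34 40 36
f 38 34 37
f 38 40 34
f 36 40 35
f 39 37 35
f 35 40 39
f 39 38 37
f 40 38 39
f 41 78 57
f 78 52 81
f 57 81 46
f 78 81 57
f 41 57 53
f 57 46 58
f 53 58 42
f 57 58 53
f 41 53 62
f 53 42 63
f 62 63 48
f 53 63 62
f 41 62 74
f 62 48 77
f 74 77 51
f 62 77 74
f 41 74 78
f 74 51 82
f 78 82 52
f 74 82 78
f 42 58 69
f 58 46 72
f 69 72 50
f 58 72 69
f 46 81 59
f 81 52 80
f 59 80 45
f 81 80 59
f 52 82 79
f 82 51 75
f 79 75 43
f 82 75 79
f 51 77 76
f 77 48 64
f 76 64 47
f 77 64 76
f 48 63 68
f 63 42 65
f 68 65 49
f 63 65 68
f 44 70 56
f 70 50 71
f 56 71 45
f 70 71 56
f 44 56 54
f 56 45 55
f 54 55 43
f 56 55 54
f 44 54 61
f 54 43 60
f 61 60 47
f 54 60 61
f 44 61 66
f 61 47 67
f 66 67 49
f 61 67 66
f 44 66 70
f 66 49 73
f 70 73 50
f 66 73 70
f 45 71 59
f 71 50 72
f 59 72 46
f 71 72 59
f 43 55 79
f 55 45 80
f 79 80 52
f 55 80 79
f 47 60 76
f 60 43 75
f 76 75 51
f 60 75 76
f 49 67 68
f 67 47 64
f 68 64 48
f 67 64 68
f 50 73 69
f 73 49 65
f 69 65 42
f 73 65 69



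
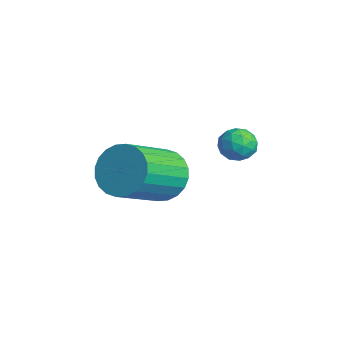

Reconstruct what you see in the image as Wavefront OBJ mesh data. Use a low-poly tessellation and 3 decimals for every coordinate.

v 3.26 0.799 0.97
v 3.921 0.688 0.836
v 2.979 0.172 0.104
v 3.64 0.061 -0.03
v 3.355 -0.21 0.529
v 3.529 0.178 1.064
v 3.371 0.682 -0.124
v 3.545 1.07 0.411
v 3.99 0.616 0.16
v 3.979 0.065 0.563
v 2.921 0.795 0.377
v 2.91 0.244 0.78
v 3.615 0.799 0.979
v 3.285 0.061 -0.039
v 3.117 -0.098 0.29
v 3.506 -0.163 0.211
v 3.385 0.499 1.113
v 3.773 0.434 1.034
v 3.44 -0.095 0.854
v 3.127 0.426 -0.094
v 3.515 0.361 -0.173
v 3.394 1.023 0.729
v 3.783 0.958 0.65
v 3.46 0.955 0.086
v 4.044 0.691 0.503
v 3.879 0.322 -0.006
v 3.721 0.688 -0.062
v 3.823 0.916 0.253
v 4.038 0.367 0.74
v 3.873 -0.002 0.231
v 3.705 -0.161 0.559
v 3.807 0.067 0.874
v 4.079 0.325 0.342
v 3.027 0.862 0.709
v 2.862 0.493 0.2
v 3.093 0.793 0.066
v 3.195 1.021 0.381
v 3.021 0.538 0.946
v 2.856 0.169 0.437
v 3.077 -0.056 0.687
v 3.179 0.172 1.002
v 2.821 0.535 0.598
v 2.792 -1.848 -0.799
v 3.391 -1.213 -0.271
v 4.207 -2.898 0.827
v 3.608 -3.532 0.299
v 3.066 -1.222 -0.042
v 3.882 -2.906 1.056
v 2.699 -1.325 0.072
v 3.515 -3.009 1.17
v 2.346 -1.508 0.053
v 3.162 -3.193 1.151
v 2.061 -1.743 -0.095
v 2.877 -3.427 1.003
v 1.887 -1.994 -0.351
v 2.704 -3.678 0.747
v 1.851 -2.222 -0.675
v 2.668 -3.907 0.423
v 1.959 -2.394 -1.017
v 2.775 -4.078 0.081
v 2.193 -2.482 -1.327
v 3.009 -4.167 -0.229
v 2.518 -2.474 -1.556
v 3.334 -4.158 -0.458
v 2.885 -2.371 -1.67
v 3.701 -4.055 -0.572
v 3.238 -2.187 -1.651
v 4.054 -3.872 -0.553
v 3.523 -1.953 -1.503
v 4.339 -3.637 -0.405
v 3.696 -1.702 -1.247
v 4.513 -3.386 -0.149
v 3.732 -1.473 -0.923
v 4.549 -3.158 0.175
v 3.625 -1.302 -0.581
v 4.441 -2.986 0.517
f 1 38 17
f 38 12 41
f 17 41 6
f 38 41 17
f 1 17 13
f 17 6 18
f 13 18 2
f 17 18 13
f 1 13 22
f 13 2 23
f 22 23 8
f 13 23 22
f 1 22 34
f 22 8 37
f 34 37 11
f 22 37 34
f 1 34 38
f 34 11 42
f 38 42 12
f 34 42 38
f 2 18 29
f 18 6 32
f 29 32 10
f 18 32 29
f 6 41 19
f 41 12 40
f 19 40 5
f 41 40 19
f 12 42 39
f 42 11 35
f 39 35 3
f 42 35 39
f 11 37 36
f 37 8 24
f 36 24 7
f 37 24 36
f 8 23 28
f 23 2 25
f 28 25 9
f 23 25 28
f 4 30 16
f 30 10 31
f 16 31 5
f 30 31 16
f 4 16 14
f 16 5 15
f 14 15 3
f 16 15 14
f 4 14 21
f 14 3 20
f 21 20 7
f 14 20 21
f 4 21 26
f 21 7 27
f 26 27 9
f 21 27 26
f 4 26 30
f 26 9 33
f 30 33 10
f 26 33 30
f 5 31 19
f 31 10 32
f 19 32 6
f 31 32 19
f 3 15 39
f 15 5 40
f 39 40 12
f 15 40 39
f 7 20 36
f 20 3 35
f 36 35 11
f 20 35 36
f 9 27 28
f 27 7 24
f 28 24 8
f 27 24 28
f 10 33 29
f 33 9 25
f 29 25 2
f 33 25 29
f 44 43 47
f 44 47 45
f 45 47 48
f 45 48 46
f 47 43 49
f 47 49 48
f 48 49 50
f 48 50 46
f 49 43 51
f 49 51 50
f 50 51 52
f 50 52 46
f 51 43 53
f 51 53 52
f 52 53 54
f 52 54 46
f 53 43 55
f 53 55 54
f 54 55 56
f 54 56 46
f 55 43 57
f 55 57 56
f 56 57 58
f 56 58 46
f 57 43 59
f 57 59 58
f 58 59 60
f 58 60 46
f 59 43 61
f 59 61 60
f 60 61 62
f 60 62 46
f 61 43 63
f 61 63 62
f 62 63 64
f 62 64 46
f 63 43 65
f 63 65 64
f 64 65 66
f 64 66 46
f 65 43 67
f 65 67 66
f 66 67 68
f 66 68 46
f 67 43 69
f 67 69 68
f 68 69 70
f 68 70 46
f 69 43 71
f 69 71 70
f 70 71 72
f 70 72 46
f 71 43 73
f 71 73 72
f 72 73 74
f 72 74 46
f 73 43 75
f 73 75 74
f 74 75 76
f 74 76 46
f 75 43 44
f 75 44 76
f 76 44 45
f 76 45 46



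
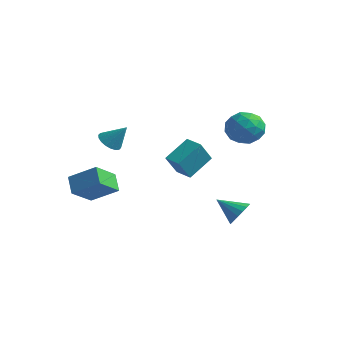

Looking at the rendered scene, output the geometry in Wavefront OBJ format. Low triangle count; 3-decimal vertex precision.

v 1.942 4.121 2.637
v 3.16 4.266 2.722
v 2.2 2.814 1.158
v 3.418 2.959 1.243
v 2.801 2.395 2.146
v 2.642 3.203 3.06
v 2.718 3.877 0.82
v 2.559 4.685 1.734
v 3.64 4.115 1.599
v 3.692 3.199 2.418
v 1.668 3.881 1.462
v 1.72 2.965 2.281
v 2.528 4.308 2.809
v 2.832 2.772 1.071
v 2.469 2.44 1.601
v 3.185 2.525 1.651
v 2.224 3.683 3.008
v 2.94 3.768 3.058
v 2.729 2.668 2.719
v 2.42 3.312 0.822
v 3.136 3.397 0.872
v 2.175 4.555 2.229
v 2.891 4.64 2.279
v 2.631 4.412 1.161
v 3.527 4.305 2.199
v 3.678 3.536 1.33
v 3.267 4.076 1.081
v 3.173 4.551 1.619
v 3.557 3.766 2.681
v 3.709 2.998 1.811
v 3.346 2.666 2.342
v 3.252 3.141 2.879
v 3.839 3.677 2.021
v 1.651 4.082 2.069
v 1.803 3.314 1.199
v 2.108 3.939 1.001
v 2.014 4.414 1.538
v 1.682 3.544 2.55
v 1.833 2.775 1.681
v 2.187 2.529 2.261
v 2.093 3.004 2.799
v 1.521 3.403 1.859
v -3.827 -2.502 -2.256
v -3.877 -4.046 -1.133
v -2.329 -1.837 -1.275
v -2.379 -3.381 -0.152
v -3.021 -3.119 -3.068
v -3.071 -4.663 -1.945
v -1.523 -2.454 -2.087
v -1.573 -3.998 -0.964
v 0.276 -0.581 0.312
v 0.58 0.961 1.361
v 0.335 0.35 -1.073
v 0.639 1.892 -0.024
v 1.381 -0.752 0.244
v 1.685 0.79 1.293
v 1.44 0.179 -1.141
v 1.744 1.721 -0.092
v 4.475 0.795 -3.309
v 4.989 0.702 -2.576
v 3.145 0.365 -2.431
v 4.864 1.114 -2.563
v 4.65 1.453 -2.721
v 4.397 1.641 -3.013
v 4.161 1.635 -3.374
v 3.997 1.437 -3.719
v 3.942 1.092 -3.971
v 4.01 0.678 -4.07
v 4.184 0.291 -3.996
v 4.425 0.02 -3.764
v 4.677 -0.074 -3.427
v 4.883 0.031 -3.064
v 4.995 0.311 -2.756
v -2.378 -2.215 1.436
v -1.754 -2.148 0.94
v -1.482 -1.785 2.624
v -1.898 -1.823 0.931
v -2.137 -1.575 1.022
v -2.424 -1.454 1.194
v -2.702 -1.484 1.415
v -2.916 -1.658 1.639
v -3.023 -1.943 1.824
v -3.003 -2.282 1.931
v -2.859 -2.608 1.941
v -2.62 -2.856 1.85
v -2.333 -2.977 1.677
v -2.055 -2.947 1.457
v -1.841 -2.772 1.232
v -1.734 -2.487 1.048
f 1 38 17
f 38 12 41
f 17 41 6
f 38 41 17
f 1 17 13
f 17 6 18
f 13 18 2
f 17 18 13
f 1 13 22
f 13 2 23
f 22 23 8
f 13 23 22
f 1 22 34
f 22 8 37
f 34 37 11
f 22 37 34
f 1 34 38
f 34 11 42
f 38 42 12
f 34 42 38
f 2 18 29
f 18 6 32
f 29 32 10
f 18 32 29
f 6 41 19
f 41 12 40
f 19 40 5
f 41 40 19
f 12 42 39
f 42 11 35
f 39 35 3
f 42 35 39
f 11 37 36
f 37 8 24
f 36 24 7
f 37 24 36
f 8 23 28
f 23 2 25
f 28 25 9
f 23 25 28
f 4 30 16
f 30 10 31
f 16 31 5
f 30 31 16
f 4 16 14
f 16 5 15
f 14 15 3
f 16 15 14
f 4 14 21
f 14 3 20
f 21 20 7
f 14 20 21
f 4 21 26
f 21 7 27
f 26 27 9
f 21 27 26
f 4 26 30
f 26 9 33
f 30 33 10
f 26 33 30
f 5 31 19
f 31 10 32
f 19 32 6
f 31 32 19
f 3 15 39
f 15 5 40
f 39 40 12
f 15 40 39
f 7 20 36
f 20 3 35
f 36 35 11
f 20 35 36
f 9 27 28
f 27 7 24
f 28 24 8
f 27 24 28
f 10 33 29
f 33 9 25
f 29 25 2
f 33 25 29
f 44 46 43
f 47 44 43
f 43 46 45
f 45 47 43
f 44 50 46
f 48 44 47
f 48 50 44
f 46 50 45
f 49 47 45
f 45 50 49
f 49 48 47
f 50 48 49
f 52 54 51
f 55 52 51
f 51 54 53
f 53 55 51
f 52 58 54
f 56 52 55
f 56 58 52
f 54 58 53
f 57 55 53
f 53 58 57
f 57 56 55
f 58 56 57
f 60 59 62
f 60 62 61
f 62 59 63
f 62 63 61
f 63 59 64
f 63 64 61
f 64 59 65
f 64 65 61
f 65 59 66
f 65 66 61
f 66 59 67
f 66 67 61
f 67 59 68
f 67 68 61
f 68 59 69
f 68 69 61
f 69 59 70
f 69 70 61
f 70 59 71
f 70 71 61
f 71 59 72
f 71 72 61
f 72 59 73
f 72 73 61
f 73 59 60
f 73 60 61
f 75 74 77
f 75 77 76
f 77 74 78
f 77 78 76
f 78 74 79
f 78 79 76
f 79 74 80
f 79 80 76
f 80 74 81
f 80 81 76
f 81 74 82
f 81 82 76
f 82 74 83
f 82 83 76
f 83 74 84
f 83 84 76
f 84 74 85
f 84 85 76
f 85 74 86
f 85 86 76
f 86 74 87
f 86 87 76
f 87 74 88
f 87 88 76
f 88 74 89
f 88 89 76
f 89 74 75
f 89 75 76



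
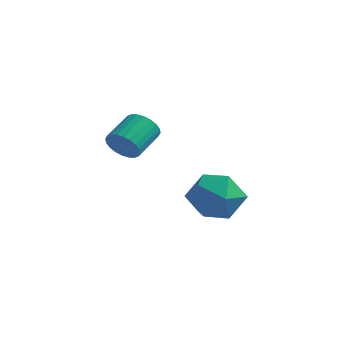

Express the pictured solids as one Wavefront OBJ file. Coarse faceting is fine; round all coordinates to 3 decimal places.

v -0.85 2.504 -2.521
v -0.297 2.678 -2.98
v -0.196 3.949 -2.379
v -0.75 3.776 -1.919
v -0.526 2.768 -3.132
v -0.425 4.039 -2.53
v -0.804 2.817 -3.19
v -0.704 4.089 -2.588
v -1.09 2.819 -3.146
v -0.989 4.091 -2.544
v -1.339 2.774 -3.007
v -1.238 4.045 -2.406
v -1.513 2.687 -2.795
v -1.413 3.958 -2.193
v -1.587 2.572 -2.54
v -1.486 3.843 -1.938
v -1.549 2.447 -2.283
v -1.448 3.718 -1.681
v -1.404 2.331 -2.061
v -1.303 3.602 -1.46
v -1.175 2.241 -1.91
v -1.074 3.512 -1.308
v -0.896 2.191 -1.852
v -0.796 3.463 -1.25
v -0.611 2.189 -1.896
v -0.51 3.461 -1.294
v -0.362 2.235 -2.034
v -0.261 3.506 -1.433
v -0.187 2.322 -2.247
v -0.087 3.593 -1.645
v -0.114 2.437 -2.502
v -0.013 3.708 -1.9
v -0.152 2.562 -2.759
v -0.051 3.833 -2.157
v 3.439 2.949 -3.526
v 4.359 2.285 -3.801
v 2.281 1.515 -3.939
v 3.201 0.851 -4.214
v 3.014 1.158 -3.104
v 3.729 2.044 -2.848
v 2.911 1.756 -4.892
v 3.626 2.642 -4.636
v 4.032 1.548 -4.645
v 4.096 1.178 -3.54
v 2.544 2.622 -4.2
v 2.608 2.252 -3.095
f 2 1 5
f 2 5 3
f 3 5 6
f 3 6 4
f 5 1 7
f 5 7 6
f 6 7 8
f 6 8 4
f 7 1 9
f 7 9 8
f 8 9 10
f 8 10 4
f 9 1 11
f 9 11 10
f 10 11 12
f 10 12 4
f 11 1 13
f 11 13 12
f 12 13 14
f 12 14 4
f 13 1 15
f 13 15 14
f 14 15 16
f 14 16 4
f 15 1 17
f 15 17 16
f 16 17 18
f 16 18 4
f 17 1 19
f 17 19 18
f 18 19 20
f 18 20 4
f 19 1 21
f 19 21 20
f 20 21 22
f 20 22 4
f 21 1 23
f 21 23 22
f 22 23 24
f 22 24 4
f 23 1 25
f 23 25 24
f 24 25 26
f 24 26 4
f 25 1 27
f 25 27 26
f 26 27 28
f 26 28 4
f 27 1 29
f 27 29 28
f 28 29 30
f 28 30 4
f 29 1 31
f 29 31 30
f 30 31 32
f 30 32 4
f 31 1 33
f 31 33 32
f 32 33 34
f 32 34 4
f 33 1 2
f 33 2 34
f 34 2 3
f 34 3 4
f 35 46 40
f 35 40 36
f 35 36 42
f 35 42 45
f 35 45 46
f 36 40 44
f 40 46 39
f 46 45 37
f 45 42 41
f 42 36 43
f 38 44 39
f 38 39 37
f 38 37 41
f 38 41 43
f 38 43 44
f 39 44 40
f 37 39 46
f 41 37 45
f 43 41 42
f 44 43 36



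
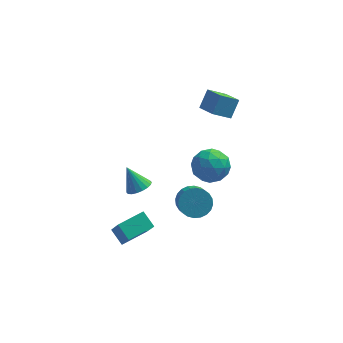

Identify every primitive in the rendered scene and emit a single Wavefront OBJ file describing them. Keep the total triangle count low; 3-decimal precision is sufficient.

v -2.866 -4.182 0.288
v -3.389 -3.539 0.829
v -3.238 -3.275 -1.15
v -3.762 -2.632 -0.608
v -1.658 -3.368 0.488
v -2.182 -2.725 1.03
v -2.031 -2.461 -0.949
v -2.554 -1.818 -0.408
v 1.159 0.323 3.015
v 1.771 0.436 2.181
v 0.429 -1.016 2.299
v 1.041 -0.903 1.465
v 1.45 -1.207 2.373
v 1.901 -0.379 2.815
v 0.299 -0.201 1.665
v 0.75 0.627 2.107
v 1.24 0.112 1.346
v 1.951 -0.51 1.784
v 0.249 -0.07 2.696
v 0.96 -0.692 3.134
v 1.529 0.497 2.661
v 0.671 -1.077 1.819
v 0.911 -1.255 2.353
v 1.271 -1.189 1.862
v 1.605 0.018 3.034
v 1.965 0.084 2.543
v 1.776 -0.881 2.656
v 0.235 -0.664 1.937
v 0.595 -0.598 1.446
v 0.929 0.609 2.618
v 1.289 0.675 2.127
v 0.424 0.301 1.824
v 1.576 0.373 1.68
v 1.147 -0.414 1.259
v 0.711 -0.001 1.376
v 0.977 0.485 1.637
v 1.994 0.007 1.937
v 1.565 -0.779 1.516
v 1.806 -0.958 2.05
v 2.071 -0.472 2.31
v 1.682 -0.183 1.446
v 0.635 0.199 2.964
v 0.206 -0.587 2.543
v 0.129 -0.108 2.17
v 0.394 0.378 2.43
v 1.053 -0.166 3.221
v 0.624 -0.953 2.8
v 1.223 -1.065 2.843
v 1.489 -0.579 3.104
v 0.518 -0.397 3.034
v 2.145 2.481 3.361
v 1.202 2.154 4.045
v 1.511 3.437 2.944
v 0.568 3.11 3.629
v 2.552 3.13 4.231
v 1.609 2.803 4.916
v 1.918 4.086 3.815
v 0.975 3.759 4.499
v -2.399 -1.674 1.905
v -1.789 -1.509 2.157
v -3.001 -1.206 3.055
v -1.872 -1.257 2.011
v -2.059 -1.088 1.844
v -2.314 -1.035 1.689
v -2.585 -1.108 1.577
v -2.819 -1.293 1.53
v -2.971 -1.554 1.557
v -3.008 -1.839 1.653
v -2.926 -2.091 1.799
v -2.738 -2.26 1.966
v -2.484 -2.313 2.121
v -2.213 -2.24 2.233
v -1.978 -2.055 2.28
v -1.827 -1.794 2.253
v 0.206 -0.671 -0.282
v 1.056 -0.654 -0.411
v 1.204 -1.632 0.432
v 0.354 -1.649 0.562
v 1.024 -0.439 -0.156
v 1.172 -1.417 0.688
v 0.868 -0.259 0.08
v 1.016 -1.237 0.924
v 0.611 -0.141 0.262
v 0.759 -1.119 1.105
v 0.292 -0.105 0.36
v 0.44 -1.083 1.203
v -0.04 -0.154 0.361
v 0.108 -1.133 1.204
v -0.334 -0.283 0.263
v -0.186 -1.261 1.107
v -0.546 -0.47 0.083
v -0.398 -1.448 0.927
v -0.644 -0.688 -0.152
v -0.496 -1.666 0.691
v -0.612 -0.903 -0.408
v -0.464 -1.881 0.436
v -0.456 -1.083 -0.644
v -0.308 -2.061 0.2
v -0.199 -1.201 -0.825
v -0.051 -2.179 0.018
v 0.12 -1.237 -0.923
v 0.268 -2.215 -0.08
v 0.452 -1.187 -0.924
v 0.6 -2.166 -0.081
v 0.746 -1.059 -0.827
v 0.894 -2.037 0.017
v 0.958 -0.872 -0.647
v 1.106 -1.85 0.197
f 2 4 1
f 5 2 1
f 1 4 3
f 3 5 1
f 2 8 4
f 6 2 5
f 6 8 2
f 4 8 3
f 7 5 3
f 3 8 7
f 7 6 5
f 8 6 7
f 9 46 25
f 46 20 49
f 25 49 14
f 46 49 25
f 9 25 21
f 25 14 26
f 21 26 10
f 25 26 21
f 9 21 30
f 21 10 31
f 30 31 16
f 21 31 30
f 9 30 42
f 30 16 45
f 42 45 19
f 30 45 42
f 9 42 46
f 42 19 50
f 46 50 20
f 42 50 46
f 10 26 37
f 26 14 40
f 37 40 18
f 26 40 37
f 14 49 27
f 49 20 48
f 27 48 13
f 49 48 27
f 20 50 47
f 50 19 43
f 47 43 11
f 50 43 47
f 19 45 44
f 45 16 32
f 44 32 15
f 45 32 44
f 16 31 36
f 31 10 33
f 36 33 17
f 31 33 36
f 12 38 24
f 38 18 39
f 24 39 13
f 38 39 24
f 12 24 22
f 24 13 23
f 22 23 11
f 24 23 22
f 12 22 29
f 22 11 28
f 29 28 15
f 22 28 29
f 12 29 34
f 29 15 35
f 34 35 17
f 29 35 34
f 12 34 38
f 34 17 41
f 38 41 18
f 34 41 38
f 13 39 27
f 39 18 40
f 27 40 14
f 39 40 27
f 11 23 47
f 23 13 48
f 47 48 20
f 23 48 47
f 15 28 44
f 28 11 43
f 44 43 19
f 28 43 44
f 17 35 36
f 35 15 32
f 36 32 16
f 35 32 36
f 18 41 37
f 41 17 33
f 37 33 10
f 41 33 37
f 52 54 51
f 55 52 51
f 51 54 53
f 53 55 51
f 52 58 54
f 56 52 55
f 56 58 52
f 54 58 53
f 57 55 53
f 53 58 57
f 57 56 55
f 58 56 57
f 60 59 62
f 60 62 61
f 62 59 63
f 62 63 61
f 63 59 64
f 63 64 61
f 64 59 65
f 64 65 61
f 65 59 66
f 65 66 61
f 66 59 67
f 66 67 61
f 67 59 68
f 67 68 61
f 68 59 69
f 68 69 61
f 69 59 70
f 69 70 61
f 70 59 71
f 70 71 61
f 71 59 72
f 71 72 61
f 72 59 73
f 72 73 61
f 73 59 74
f 73 74 61
f 74 59 60
f 74 60 61
f 76 75 79
f 76 79 77
f 77 79 80
f 77 80 78
f 79 75 81
f 79 81 80
f 80 81 82
f 80 82 78
f 81 75 83
f 81 83 82
f 82 83 84
f 82 84 78
f 83 75 85
f 83 85 84
f 84 85 86
f 84 86 78
f 85 75 87
f 85 87 86
f 86 87 88
f 86 88 78
f 87 75 89
f 87 89 88
f 88 89 90
f 88 90 78
f 89 75 91
f 89 91 90
f 90 91 92
f 90 92 78
f 91 75 93
f 91 93 92
f 92 93 94
f 92 94 78
f 93 75 95
f 93 95 94
f 94 95 96
f 94 96 78
f 95 75 97
f 95 97 96
f 96 97 98
f 96 98 78
f 97 75 99
f 97 99 98
f 98 99 100
f 98 100 78
f 99 75 101
f 99 101 100
f 100 101 102
f 100 102 78
f 101 75 103
f 101 103 102
f 102 103 104
f 102 104 78
f 103 75 105
f 103 105 104
f 104 105 106
f 104 106 78
f 105 75 107
f 105 107 106
f 106 107 108
f 106 108 78
f 107 75 76
f 107 76 108
f 108 76 77
f 108 77 78

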